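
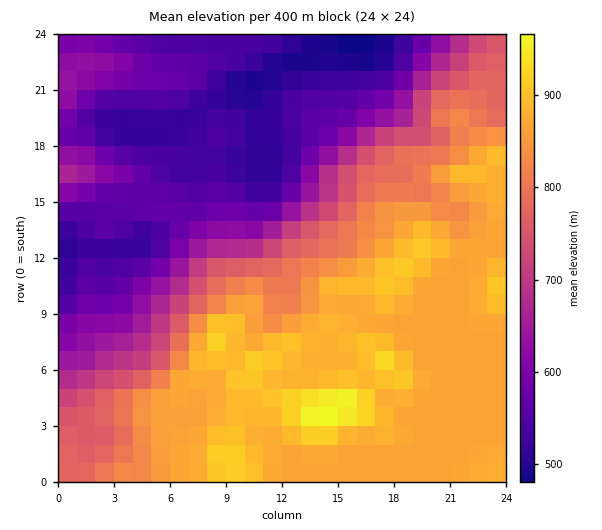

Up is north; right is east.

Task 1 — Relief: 480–980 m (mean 730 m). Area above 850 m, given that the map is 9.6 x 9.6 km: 34.8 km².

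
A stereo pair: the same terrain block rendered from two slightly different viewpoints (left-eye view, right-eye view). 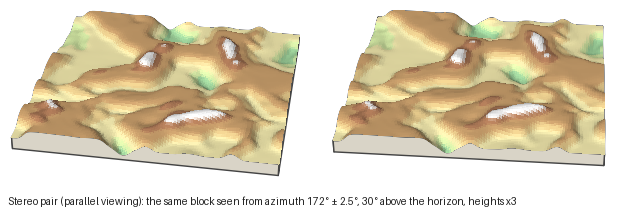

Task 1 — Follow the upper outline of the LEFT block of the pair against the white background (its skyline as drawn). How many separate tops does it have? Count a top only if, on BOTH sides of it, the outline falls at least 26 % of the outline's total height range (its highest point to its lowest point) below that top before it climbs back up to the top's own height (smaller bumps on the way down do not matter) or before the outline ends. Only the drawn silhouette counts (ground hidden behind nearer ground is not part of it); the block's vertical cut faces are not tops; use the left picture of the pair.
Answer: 0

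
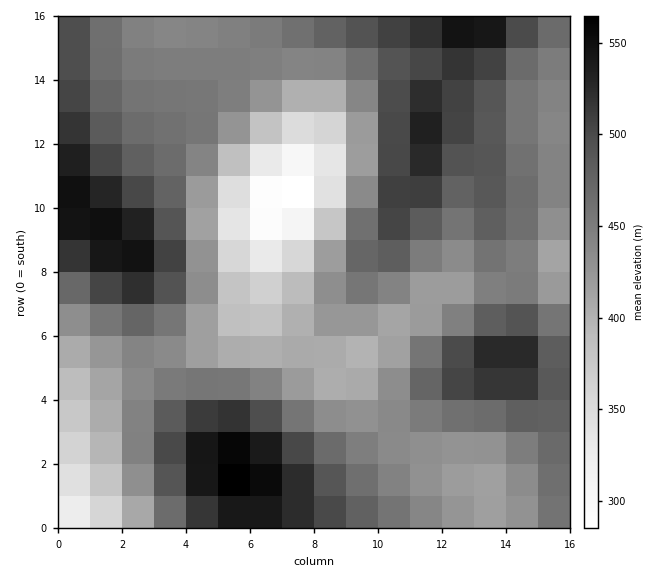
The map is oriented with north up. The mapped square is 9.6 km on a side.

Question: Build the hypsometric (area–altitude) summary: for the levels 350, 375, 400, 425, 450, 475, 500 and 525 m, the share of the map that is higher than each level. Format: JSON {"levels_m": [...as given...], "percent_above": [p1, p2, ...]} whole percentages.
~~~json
{"levels_m": [350, 375, 400, 425, 450, 475, 500, 525], "percent_above": [95, 92, 86, 74, 54, 34, 20, 10]}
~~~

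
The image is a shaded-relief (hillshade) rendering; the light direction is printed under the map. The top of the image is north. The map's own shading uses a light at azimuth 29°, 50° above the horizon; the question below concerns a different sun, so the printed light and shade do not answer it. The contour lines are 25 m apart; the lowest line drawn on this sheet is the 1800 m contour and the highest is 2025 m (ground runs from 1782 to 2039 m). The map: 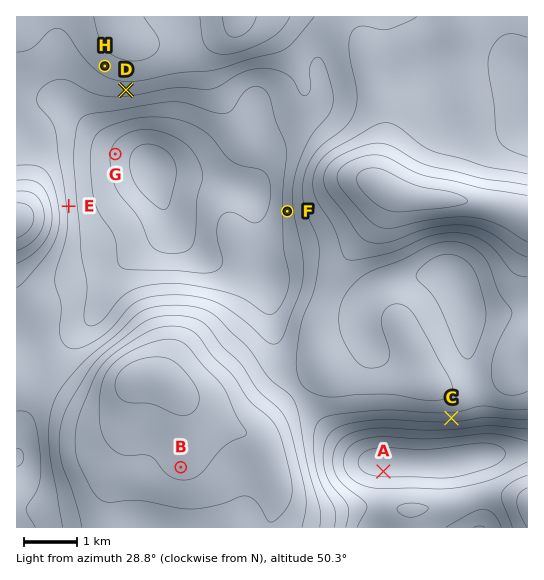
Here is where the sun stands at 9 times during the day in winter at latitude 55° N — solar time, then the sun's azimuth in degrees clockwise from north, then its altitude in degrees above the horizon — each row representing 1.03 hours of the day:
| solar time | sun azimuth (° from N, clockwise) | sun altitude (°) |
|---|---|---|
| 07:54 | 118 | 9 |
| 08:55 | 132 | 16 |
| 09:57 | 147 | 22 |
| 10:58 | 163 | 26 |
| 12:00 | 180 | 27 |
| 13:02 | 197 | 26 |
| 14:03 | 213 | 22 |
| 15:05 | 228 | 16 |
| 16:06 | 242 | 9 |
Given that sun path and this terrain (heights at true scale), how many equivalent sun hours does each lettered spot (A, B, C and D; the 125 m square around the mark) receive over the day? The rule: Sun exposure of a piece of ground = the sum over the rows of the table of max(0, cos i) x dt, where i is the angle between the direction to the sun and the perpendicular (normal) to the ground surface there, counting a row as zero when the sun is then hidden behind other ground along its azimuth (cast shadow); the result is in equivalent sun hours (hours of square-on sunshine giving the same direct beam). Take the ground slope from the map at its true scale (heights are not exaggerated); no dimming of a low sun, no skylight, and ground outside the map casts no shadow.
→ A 2.6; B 3.2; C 4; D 3.6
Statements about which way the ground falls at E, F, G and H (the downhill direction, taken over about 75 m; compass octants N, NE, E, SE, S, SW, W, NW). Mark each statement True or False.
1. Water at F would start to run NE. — False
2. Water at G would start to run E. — True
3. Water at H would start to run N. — False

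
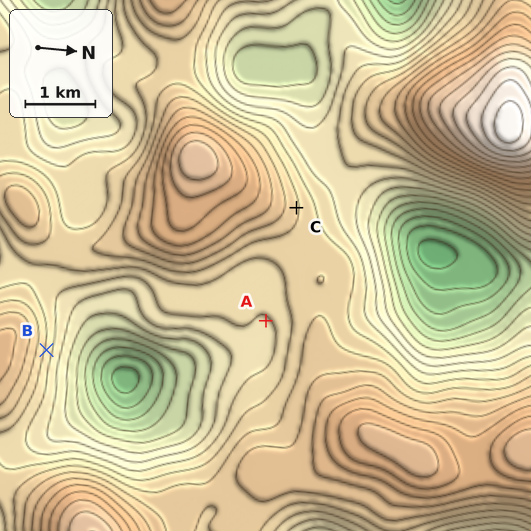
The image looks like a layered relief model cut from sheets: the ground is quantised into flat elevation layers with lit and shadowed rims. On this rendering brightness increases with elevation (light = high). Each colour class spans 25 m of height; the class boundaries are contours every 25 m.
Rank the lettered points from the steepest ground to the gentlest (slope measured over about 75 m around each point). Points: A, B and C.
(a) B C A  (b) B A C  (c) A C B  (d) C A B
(a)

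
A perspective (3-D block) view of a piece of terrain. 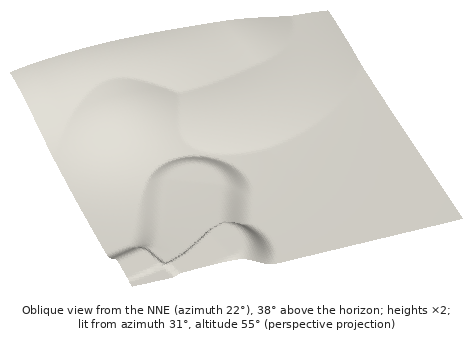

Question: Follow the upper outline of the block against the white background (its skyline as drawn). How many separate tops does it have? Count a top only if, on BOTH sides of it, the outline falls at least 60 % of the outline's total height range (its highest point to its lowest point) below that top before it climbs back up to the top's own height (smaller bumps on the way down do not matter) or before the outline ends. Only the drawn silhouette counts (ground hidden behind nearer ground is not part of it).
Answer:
0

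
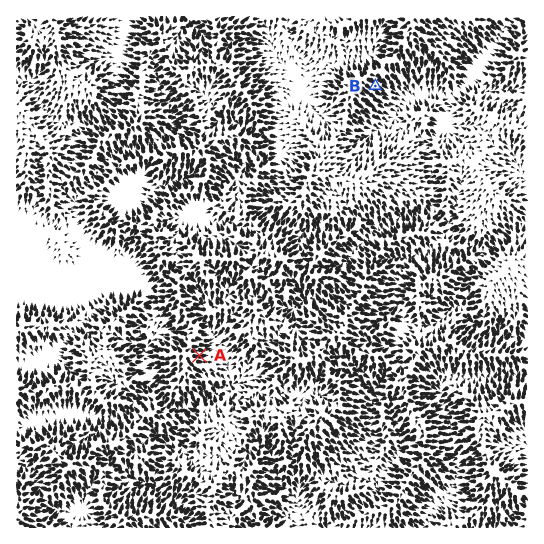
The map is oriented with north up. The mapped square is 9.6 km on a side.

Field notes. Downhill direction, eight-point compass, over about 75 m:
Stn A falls E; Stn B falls SE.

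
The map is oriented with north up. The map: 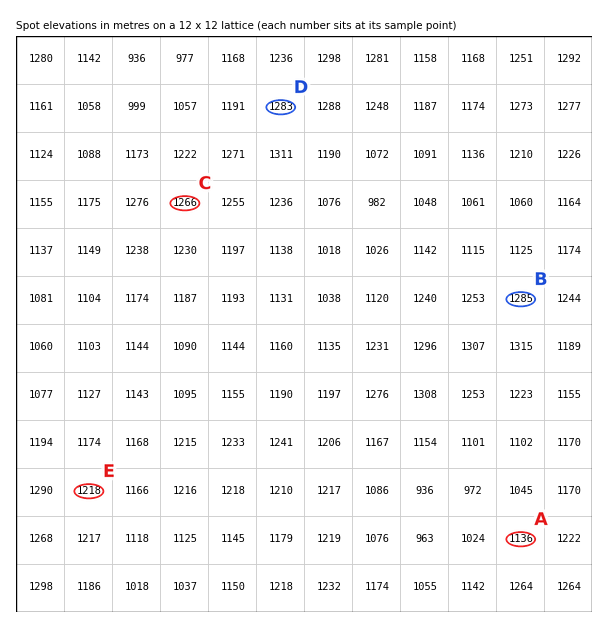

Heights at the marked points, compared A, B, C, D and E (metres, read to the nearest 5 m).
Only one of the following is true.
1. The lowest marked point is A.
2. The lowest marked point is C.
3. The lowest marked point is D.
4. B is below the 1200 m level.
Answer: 1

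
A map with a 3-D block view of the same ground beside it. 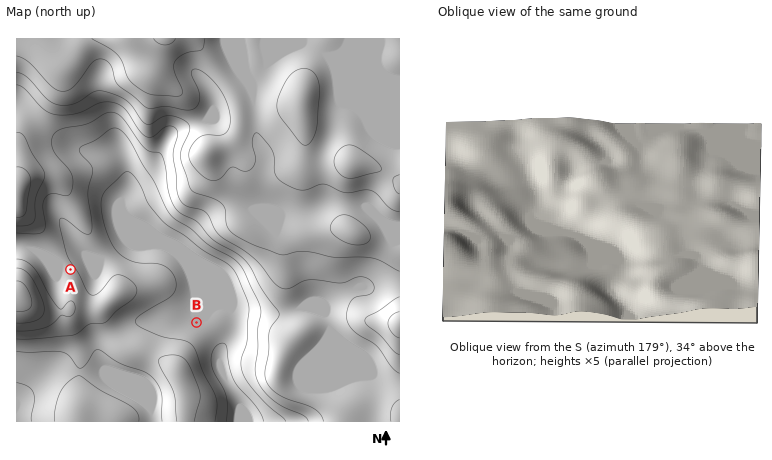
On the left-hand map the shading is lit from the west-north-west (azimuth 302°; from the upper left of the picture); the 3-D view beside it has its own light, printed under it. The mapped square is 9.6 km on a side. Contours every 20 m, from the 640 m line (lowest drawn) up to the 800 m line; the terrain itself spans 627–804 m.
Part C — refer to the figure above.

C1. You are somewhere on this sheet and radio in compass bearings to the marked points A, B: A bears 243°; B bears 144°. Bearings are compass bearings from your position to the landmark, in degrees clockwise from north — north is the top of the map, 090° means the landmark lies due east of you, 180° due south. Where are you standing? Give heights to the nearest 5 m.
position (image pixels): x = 134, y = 237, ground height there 650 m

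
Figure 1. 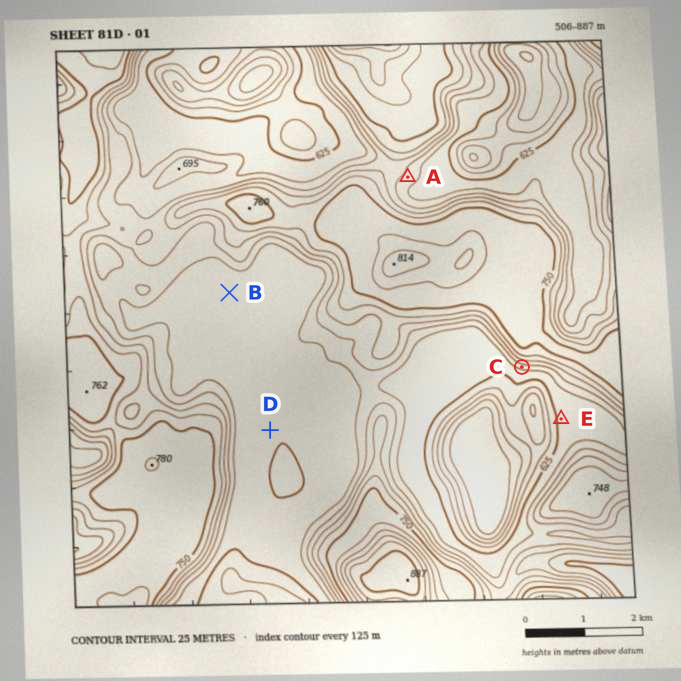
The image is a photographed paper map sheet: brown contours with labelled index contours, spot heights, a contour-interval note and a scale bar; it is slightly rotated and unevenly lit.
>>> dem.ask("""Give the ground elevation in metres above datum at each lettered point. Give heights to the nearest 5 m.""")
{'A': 665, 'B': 635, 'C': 660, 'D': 630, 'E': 630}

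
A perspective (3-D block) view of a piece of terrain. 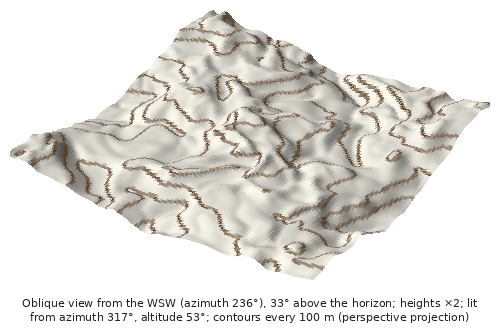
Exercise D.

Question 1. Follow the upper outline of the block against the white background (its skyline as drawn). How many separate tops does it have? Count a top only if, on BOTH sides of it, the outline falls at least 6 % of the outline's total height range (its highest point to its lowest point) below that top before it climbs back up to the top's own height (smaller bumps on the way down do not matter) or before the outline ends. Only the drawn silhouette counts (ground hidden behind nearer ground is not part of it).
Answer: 1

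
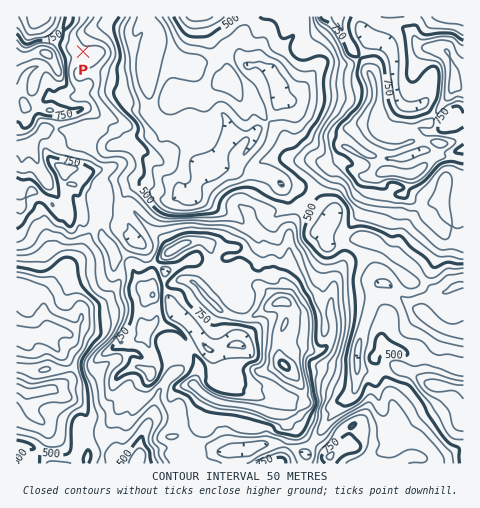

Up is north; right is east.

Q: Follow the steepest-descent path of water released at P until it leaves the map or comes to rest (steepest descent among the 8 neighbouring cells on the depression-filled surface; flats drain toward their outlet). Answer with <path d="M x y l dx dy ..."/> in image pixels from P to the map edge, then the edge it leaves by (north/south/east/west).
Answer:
<path d="M83 52l0-4 4-6 18-18 17 1 1 1 14 0 2-2 0-4 2-3"/>
exit: north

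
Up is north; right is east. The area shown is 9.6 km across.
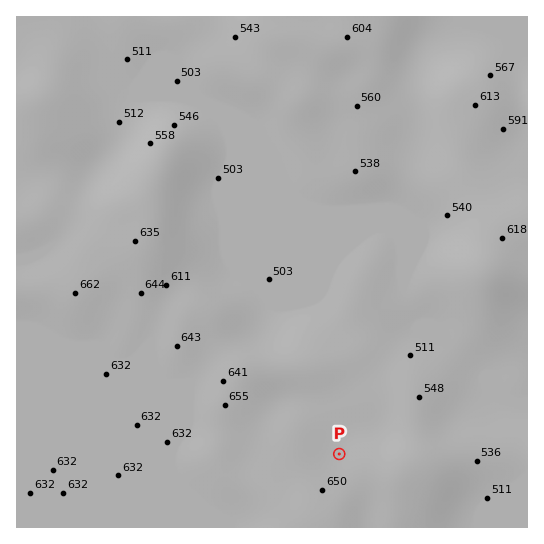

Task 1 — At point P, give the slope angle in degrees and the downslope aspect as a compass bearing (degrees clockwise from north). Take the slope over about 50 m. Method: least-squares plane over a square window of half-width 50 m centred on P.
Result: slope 5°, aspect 24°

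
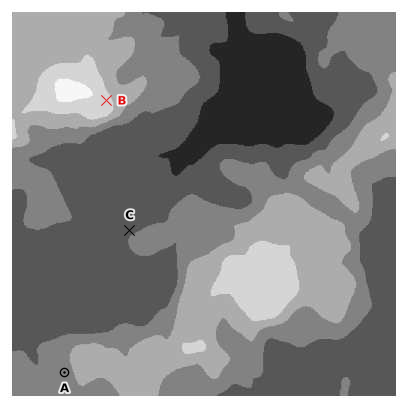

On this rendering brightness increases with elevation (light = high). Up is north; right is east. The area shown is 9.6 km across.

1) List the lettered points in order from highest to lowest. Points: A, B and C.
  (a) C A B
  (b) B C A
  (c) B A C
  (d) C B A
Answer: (c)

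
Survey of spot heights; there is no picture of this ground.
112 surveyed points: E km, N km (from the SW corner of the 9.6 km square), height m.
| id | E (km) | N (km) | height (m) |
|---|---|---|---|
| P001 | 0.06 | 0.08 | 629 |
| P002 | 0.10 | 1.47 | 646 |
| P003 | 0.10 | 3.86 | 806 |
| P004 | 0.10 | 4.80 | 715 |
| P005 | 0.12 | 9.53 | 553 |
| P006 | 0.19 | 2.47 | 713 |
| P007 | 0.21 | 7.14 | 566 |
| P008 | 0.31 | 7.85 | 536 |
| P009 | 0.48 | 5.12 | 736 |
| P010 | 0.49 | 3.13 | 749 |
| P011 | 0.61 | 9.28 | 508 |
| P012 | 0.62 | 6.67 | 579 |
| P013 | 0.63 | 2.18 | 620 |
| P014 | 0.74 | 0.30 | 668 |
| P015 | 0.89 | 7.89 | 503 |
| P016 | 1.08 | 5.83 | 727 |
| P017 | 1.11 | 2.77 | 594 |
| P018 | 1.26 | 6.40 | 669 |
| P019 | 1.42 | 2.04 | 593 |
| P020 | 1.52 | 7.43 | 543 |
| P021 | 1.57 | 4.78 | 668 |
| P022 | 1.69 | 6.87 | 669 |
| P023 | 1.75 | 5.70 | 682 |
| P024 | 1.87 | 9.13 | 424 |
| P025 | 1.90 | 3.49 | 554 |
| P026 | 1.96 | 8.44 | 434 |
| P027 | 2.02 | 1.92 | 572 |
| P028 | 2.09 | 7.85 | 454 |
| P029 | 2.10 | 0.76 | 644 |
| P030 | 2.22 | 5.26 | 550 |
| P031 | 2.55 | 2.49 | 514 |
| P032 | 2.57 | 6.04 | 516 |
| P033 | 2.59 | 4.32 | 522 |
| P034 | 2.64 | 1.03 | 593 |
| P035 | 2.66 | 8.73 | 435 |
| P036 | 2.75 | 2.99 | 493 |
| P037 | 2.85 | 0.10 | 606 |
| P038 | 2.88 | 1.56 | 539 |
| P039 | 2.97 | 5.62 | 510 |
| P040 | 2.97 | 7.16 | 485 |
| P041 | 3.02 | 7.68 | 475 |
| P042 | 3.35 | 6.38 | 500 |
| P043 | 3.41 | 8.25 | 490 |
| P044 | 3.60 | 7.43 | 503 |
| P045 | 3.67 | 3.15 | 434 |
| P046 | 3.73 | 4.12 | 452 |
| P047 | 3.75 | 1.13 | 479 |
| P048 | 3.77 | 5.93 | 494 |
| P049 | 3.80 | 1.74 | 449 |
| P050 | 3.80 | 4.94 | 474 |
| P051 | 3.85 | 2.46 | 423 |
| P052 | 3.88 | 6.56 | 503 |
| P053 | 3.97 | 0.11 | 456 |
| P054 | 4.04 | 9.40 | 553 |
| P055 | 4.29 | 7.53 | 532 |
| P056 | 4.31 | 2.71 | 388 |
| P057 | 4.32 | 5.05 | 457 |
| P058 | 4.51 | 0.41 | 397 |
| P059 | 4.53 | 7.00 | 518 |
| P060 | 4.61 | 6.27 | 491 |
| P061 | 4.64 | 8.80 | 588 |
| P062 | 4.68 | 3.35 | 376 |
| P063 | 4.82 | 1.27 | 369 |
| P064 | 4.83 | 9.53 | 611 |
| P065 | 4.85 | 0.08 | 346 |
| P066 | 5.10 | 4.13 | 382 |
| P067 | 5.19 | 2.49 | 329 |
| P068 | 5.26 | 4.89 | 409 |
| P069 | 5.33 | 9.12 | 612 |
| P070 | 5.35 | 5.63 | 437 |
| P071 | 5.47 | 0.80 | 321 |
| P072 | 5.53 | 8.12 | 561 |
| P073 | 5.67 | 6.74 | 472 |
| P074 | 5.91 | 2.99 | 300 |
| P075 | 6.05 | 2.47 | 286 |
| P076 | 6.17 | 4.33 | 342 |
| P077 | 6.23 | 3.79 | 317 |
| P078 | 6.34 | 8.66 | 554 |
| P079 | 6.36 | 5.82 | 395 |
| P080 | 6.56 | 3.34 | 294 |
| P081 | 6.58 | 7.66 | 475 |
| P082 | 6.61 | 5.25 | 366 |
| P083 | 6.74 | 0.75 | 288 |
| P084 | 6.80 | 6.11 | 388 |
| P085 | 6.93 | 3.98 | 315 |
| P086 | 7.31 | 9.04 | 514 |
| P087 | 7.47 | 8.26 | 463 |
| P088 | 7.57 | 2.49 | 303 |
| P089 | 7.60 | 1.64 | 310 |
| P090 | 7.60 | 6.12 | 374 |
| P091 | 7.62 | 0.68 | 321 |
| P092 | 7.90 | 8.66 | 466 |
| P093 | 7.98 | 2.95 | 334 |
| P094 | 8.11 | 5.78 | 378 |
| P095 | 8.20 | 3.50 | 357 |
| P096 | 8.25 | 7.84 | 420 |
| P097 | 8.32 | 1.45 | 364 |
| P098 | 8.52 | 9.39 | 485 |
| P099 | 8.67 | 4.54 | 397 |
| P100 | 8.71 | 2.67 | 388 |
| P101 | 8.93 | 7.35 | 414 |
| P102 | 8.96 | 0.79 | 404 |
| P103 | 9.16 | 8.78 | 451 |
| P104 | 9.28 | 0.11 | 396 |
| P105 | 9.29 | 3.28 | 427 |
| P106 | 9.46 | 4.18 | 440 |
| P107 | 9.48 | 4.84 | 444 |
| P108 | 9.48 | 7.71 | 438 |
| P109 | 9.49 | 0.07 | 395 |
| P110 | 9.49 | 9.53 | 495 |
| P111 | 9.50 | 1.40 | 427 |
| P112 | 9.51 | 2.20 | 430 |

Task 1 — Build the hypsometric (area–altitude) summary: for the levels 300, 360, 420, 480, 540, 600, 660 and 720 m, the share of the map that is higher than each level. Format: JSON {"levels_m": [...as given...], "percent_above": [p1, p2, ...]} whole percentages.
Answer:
{"levels_m": [300, 360, 420, 480, 540, 600, 660, 720], "percent_above": [94, 83, 64, 44, 26, 15, 7, 4]}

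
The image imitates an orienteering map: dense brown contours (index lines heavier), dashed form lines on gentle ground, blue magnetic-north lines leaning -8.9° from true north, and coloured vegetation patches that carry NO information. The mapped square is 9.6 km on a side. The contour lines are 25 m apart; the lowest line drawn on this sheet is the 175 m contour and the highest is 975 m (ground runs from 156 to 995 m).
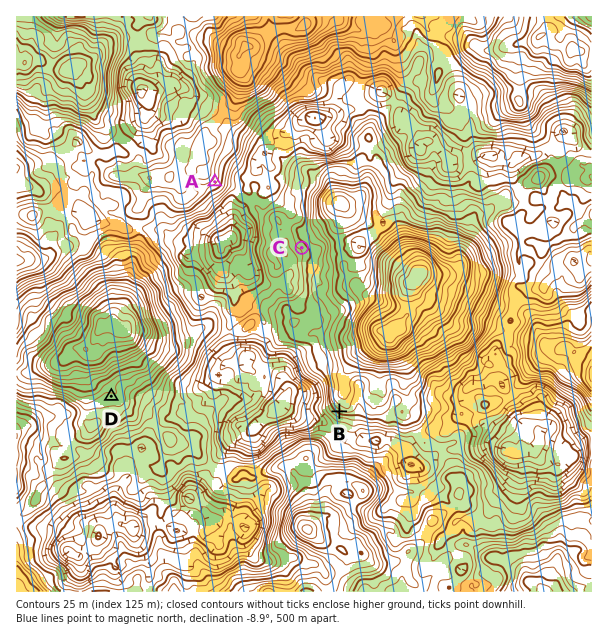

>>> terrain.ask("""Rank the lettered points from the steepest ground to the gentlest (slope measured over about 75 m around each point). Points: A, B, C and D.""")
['B', 'A', 'C', 'D']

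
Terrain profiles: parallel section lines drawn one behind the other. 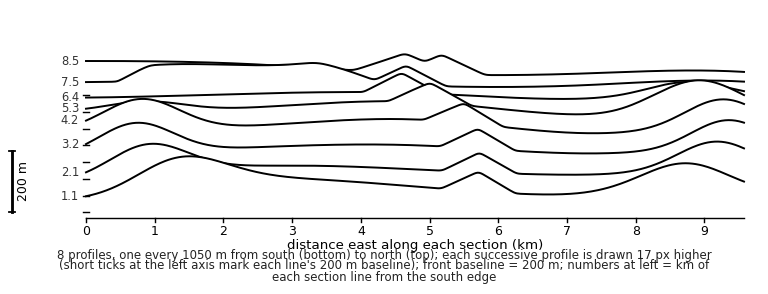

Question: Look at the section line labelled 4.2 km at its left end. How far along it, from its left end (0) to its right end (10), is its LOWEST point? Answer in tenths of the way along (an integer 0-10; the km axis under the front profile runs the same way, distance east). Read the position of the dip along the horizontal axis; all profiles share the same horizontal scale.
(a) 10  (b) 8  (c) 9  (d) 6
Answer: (b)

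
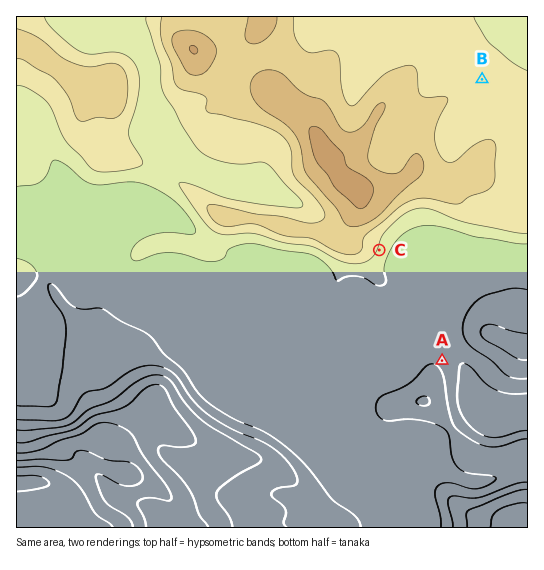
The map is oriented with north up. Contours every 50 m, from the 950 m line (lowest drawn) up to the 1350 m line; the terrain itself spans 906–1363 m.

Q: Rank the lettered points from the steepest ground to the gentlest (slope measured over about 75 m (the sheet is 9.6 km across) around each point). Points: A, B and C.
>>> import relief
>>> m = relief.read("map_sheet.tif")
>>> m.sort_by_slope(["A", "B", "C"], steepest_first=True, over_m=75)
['C', 'A', 'B']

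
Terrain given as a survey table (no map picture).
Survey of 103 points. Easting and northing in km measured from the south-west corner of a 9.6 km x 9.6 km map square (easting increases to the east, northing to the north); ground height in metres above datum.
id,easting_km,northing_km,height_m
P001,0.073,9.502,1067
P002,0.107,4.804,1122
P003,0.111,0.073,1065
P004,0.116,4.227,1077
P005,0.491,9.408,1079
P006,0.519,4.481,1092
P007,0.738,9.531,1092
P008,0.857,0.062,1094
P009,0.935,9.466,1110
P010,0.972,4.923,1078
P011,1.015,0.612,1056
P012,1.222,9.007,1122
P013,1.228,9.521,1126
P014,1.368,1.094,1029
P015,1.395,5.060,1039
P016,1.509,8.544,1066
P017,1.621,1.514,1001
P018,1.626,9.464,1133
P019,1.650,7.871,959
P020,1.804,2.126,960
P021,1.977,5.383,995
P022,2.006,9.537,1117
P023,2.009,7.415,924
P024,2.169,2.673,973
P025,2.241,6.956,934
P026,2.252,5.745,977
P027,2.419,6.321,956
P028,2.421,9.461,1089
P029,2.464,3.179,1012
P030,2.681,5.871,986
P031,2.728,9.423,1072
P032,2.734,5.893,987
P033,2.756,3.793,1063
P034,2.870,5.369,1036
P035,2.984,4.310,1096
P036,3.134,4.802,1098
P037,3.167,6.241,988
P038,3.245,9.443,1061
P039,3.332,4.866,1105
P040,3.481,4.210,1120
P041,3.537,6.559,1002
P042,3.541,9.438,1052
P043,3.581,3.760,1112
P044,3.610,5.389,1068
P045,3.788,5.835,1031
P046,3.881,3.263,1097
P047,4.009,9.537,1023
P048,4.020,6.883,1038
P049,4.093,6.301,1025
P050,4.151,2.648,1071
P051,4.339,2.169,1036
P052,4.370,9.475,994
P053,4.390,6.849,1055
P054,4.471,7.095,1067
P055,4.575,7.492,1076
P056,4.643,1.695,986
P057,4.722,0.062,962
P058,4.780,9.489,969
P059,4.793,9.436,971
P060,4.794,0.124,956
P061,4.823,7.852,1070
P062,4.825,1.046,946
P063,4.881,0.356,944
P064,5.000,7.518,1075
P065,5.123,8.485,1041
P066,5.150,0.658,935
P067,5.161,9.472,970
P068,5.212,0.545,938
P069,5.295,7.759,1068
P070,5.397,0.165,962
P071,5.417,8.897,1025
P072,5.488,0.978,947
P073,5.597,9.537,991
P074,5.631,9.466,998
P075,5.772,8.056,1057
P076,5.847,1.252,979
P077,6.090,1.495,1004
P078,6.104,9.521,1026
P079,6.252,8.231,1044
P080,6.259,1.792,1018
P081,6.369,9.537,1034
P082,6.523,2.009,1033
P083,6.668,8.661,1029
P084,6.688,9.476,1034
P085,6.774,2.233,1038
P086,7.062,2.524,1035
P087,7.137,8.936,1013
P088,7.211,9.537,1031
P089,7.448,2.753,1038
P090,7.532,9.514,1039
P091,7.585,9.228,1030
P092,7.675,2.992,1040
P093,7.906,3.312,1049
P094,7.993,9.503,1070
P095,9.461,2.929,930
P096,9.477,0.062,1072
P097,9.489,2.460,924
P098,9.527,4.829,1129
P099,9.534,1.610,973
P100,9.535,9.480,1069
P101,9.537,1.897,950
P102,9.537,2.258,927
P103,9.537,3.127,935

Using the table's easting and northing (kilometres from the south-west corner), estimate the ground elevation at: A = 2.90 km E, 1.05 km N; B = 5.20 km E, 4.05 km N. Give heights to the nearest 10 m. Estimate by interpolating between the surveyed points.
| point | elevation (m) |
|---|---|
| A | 1040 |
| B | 1000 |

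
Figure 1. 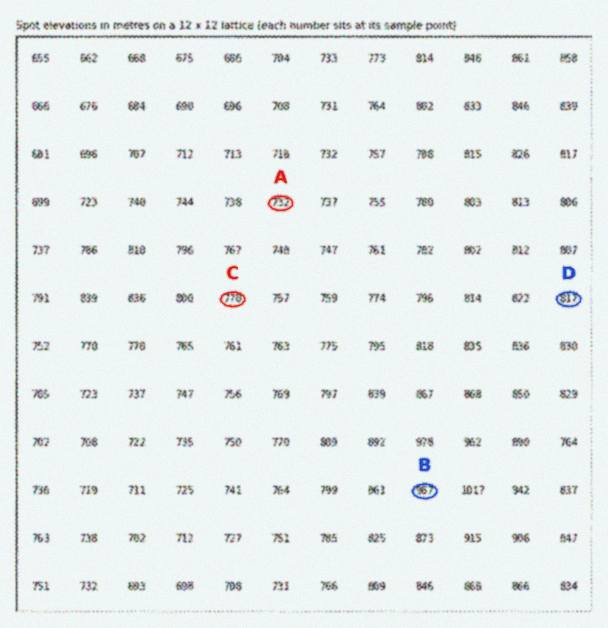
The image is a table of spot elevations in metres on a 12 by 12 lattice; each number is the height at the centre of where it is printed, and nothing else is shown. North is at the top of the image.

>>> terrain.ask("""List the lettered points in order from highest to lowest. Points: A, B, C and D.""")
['B', 'D', 'C', 'A']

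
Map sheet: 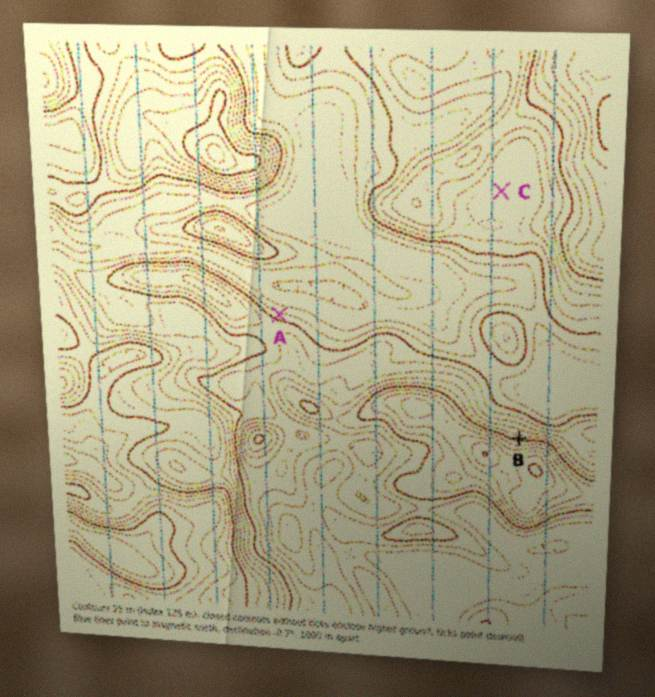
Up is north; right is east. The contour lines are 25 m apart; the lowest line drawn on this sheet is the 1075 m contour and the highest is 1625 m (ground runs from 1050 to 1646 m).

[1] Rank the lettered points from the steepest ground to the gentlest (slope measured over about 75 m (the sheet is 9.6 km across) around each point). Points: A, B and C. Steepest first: B A C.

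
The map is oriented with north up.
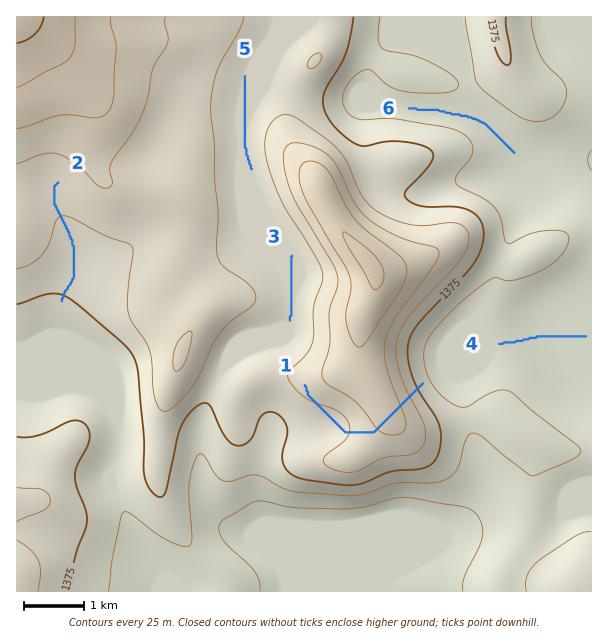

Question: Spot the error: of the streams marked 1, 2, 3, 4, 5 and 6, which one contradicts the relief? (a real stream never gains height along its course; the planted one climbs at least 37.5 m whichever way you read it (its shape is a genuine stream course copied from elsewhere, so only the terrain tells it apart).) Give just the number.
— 1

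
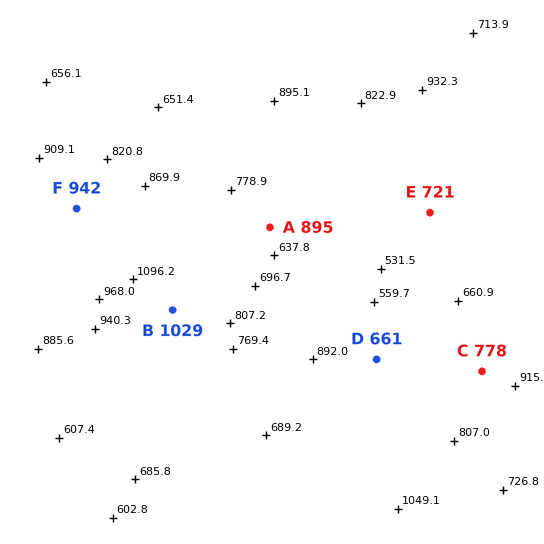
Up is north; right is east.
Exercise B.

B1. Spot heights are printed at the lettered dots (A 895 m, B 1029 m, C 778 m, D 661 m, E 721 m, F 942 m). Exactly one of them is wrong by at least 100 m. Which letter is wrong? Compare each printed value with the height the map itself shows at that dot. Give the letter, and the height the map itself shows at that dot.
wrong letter A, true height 720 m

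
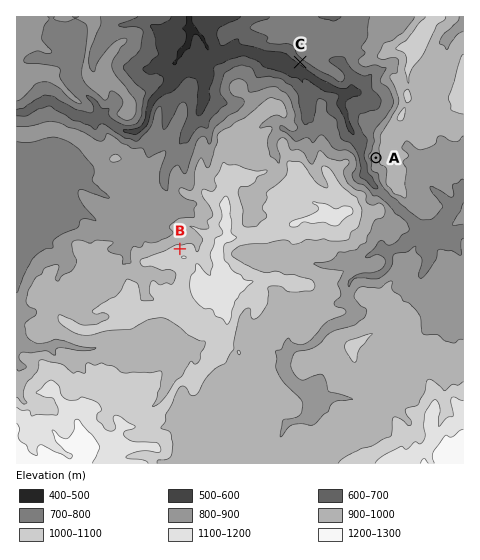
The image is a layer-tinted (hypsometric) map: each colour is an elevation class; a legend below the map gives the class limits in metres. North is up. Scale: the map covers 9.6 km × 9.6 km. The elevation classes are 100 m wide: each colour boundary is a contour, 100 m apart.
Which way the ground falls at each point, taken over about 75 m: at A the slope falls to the W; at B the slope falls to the N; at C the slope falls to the SW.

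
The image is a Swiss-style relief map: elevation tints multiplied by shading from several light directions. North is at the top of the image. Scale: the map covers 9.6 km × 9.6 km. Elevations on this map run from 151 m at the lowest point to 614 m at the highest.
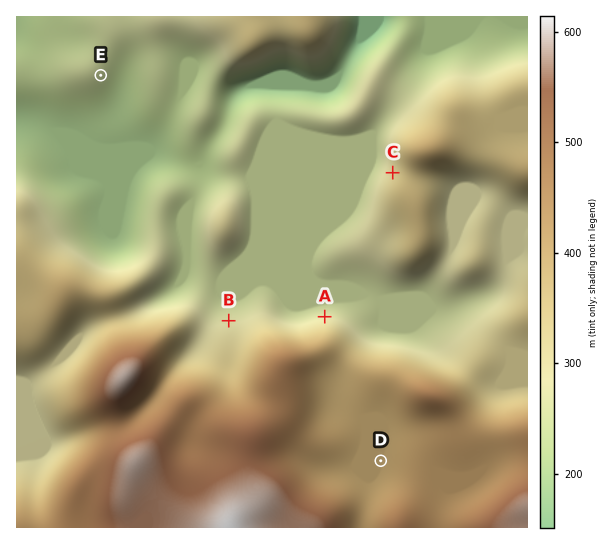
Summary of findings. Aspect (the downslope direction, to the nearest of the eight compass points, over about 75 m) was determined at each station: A N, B N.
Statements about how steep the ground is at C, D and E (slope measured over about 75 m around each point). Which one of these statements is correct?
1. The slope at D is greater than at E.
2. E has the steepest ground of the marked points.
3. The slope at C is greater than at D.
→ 3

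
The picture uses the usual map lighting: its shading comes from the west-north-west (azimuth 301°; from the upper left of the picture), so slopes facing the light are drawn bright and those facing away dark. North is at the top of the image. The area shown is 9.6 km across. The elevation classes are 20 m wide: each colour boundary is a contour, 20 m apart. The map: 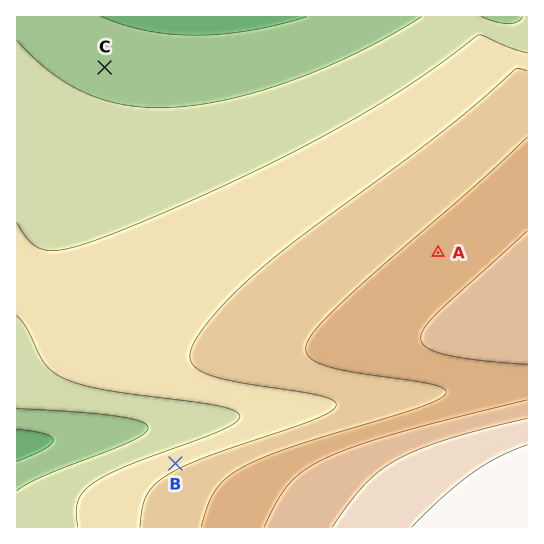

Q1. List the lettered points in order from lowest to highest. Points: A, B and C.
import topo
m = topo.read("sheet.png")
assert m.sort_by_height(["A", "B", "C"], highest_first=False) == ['C', 'B', 'A']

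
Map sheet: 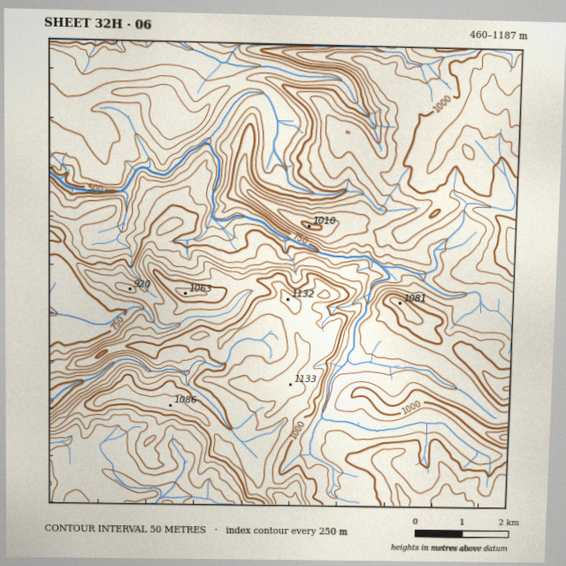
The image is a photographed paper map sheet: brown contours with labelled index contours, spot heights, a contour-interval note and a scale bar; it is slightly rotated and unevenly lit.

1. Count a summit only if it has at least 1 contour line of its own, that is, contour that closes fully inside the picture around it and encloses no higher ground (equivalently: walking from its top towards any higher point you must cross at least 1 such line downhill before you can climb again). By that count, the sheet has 11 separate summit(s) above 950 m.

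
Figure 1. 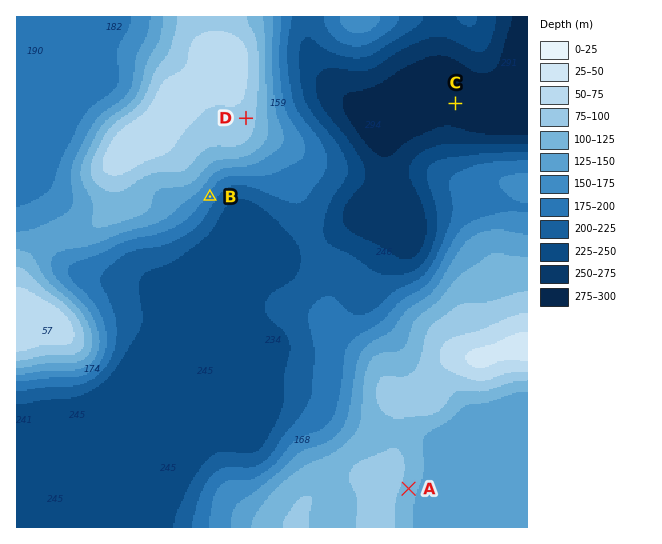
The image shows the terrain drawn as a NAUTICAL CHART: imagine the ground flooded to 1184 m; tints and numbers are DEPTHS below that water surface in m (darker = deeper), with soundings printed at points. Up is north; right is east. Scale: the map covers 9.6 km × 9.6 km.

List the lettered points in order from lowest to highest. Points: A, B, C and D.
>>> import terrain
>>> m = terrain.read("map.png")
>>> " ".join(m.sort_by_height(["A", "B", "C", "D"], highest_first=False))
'C B A D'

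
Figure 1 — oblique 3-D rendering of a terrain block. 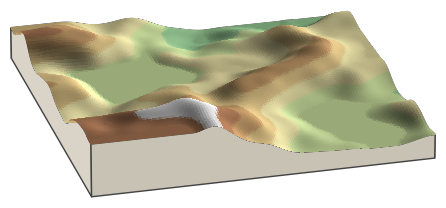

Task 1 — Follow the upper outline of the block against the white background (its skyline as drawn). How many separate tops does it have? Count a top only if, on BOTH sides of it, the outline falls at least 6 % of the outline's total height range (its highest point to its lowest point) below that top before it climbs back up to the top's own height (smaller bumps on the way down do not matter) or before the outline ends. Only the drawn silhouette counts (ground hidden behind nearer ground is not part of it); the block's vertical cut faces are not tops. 2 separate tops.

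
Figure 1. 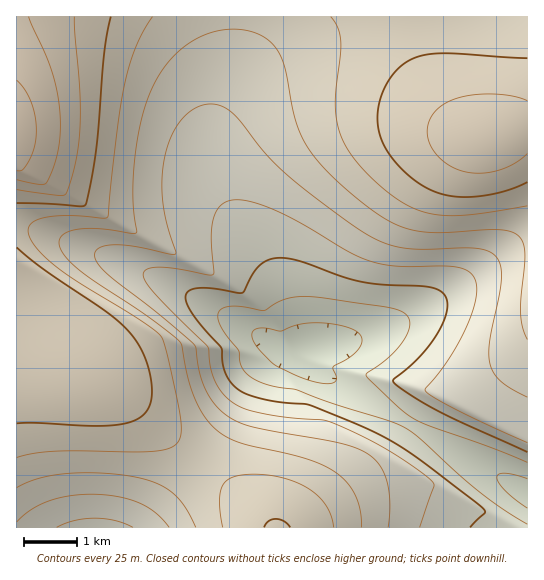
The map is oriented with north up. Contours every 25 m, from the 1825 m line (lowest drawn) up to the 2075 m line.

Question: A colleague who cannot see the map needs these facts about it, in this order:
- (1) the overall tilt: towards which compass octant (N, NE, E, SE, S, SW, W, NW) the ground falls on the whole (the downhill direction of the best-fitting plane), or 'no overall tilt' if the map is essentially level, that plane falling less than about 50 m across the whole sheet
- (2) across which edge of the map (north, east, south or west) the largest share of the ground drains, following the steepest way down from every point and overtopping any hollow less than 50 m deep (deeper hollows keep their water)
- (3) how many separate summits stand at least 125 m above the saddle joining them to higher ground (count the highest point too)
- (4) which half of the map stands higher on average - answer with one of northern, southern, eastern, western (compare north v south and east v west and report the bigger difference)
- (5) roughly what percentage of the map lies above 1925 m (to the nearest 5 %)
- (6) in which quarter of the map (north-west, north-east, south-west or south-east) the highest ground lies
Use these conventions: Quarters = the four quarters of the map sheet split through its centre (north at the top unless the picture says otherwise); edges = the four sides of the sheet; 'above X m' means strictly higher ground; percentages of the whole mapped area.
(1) The general tilt is down to the south-east (the land rises towards the north-west).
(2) The largest share of the runoff leaves by the eastern edge.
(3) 1 summit rises at least 125 m above its surroundings.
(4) On average the northern half of the map is the higher ground.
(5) Ground above 1925 m makes up about 65 % of the sheet.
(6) Look to the north-west quarter for the highest ground.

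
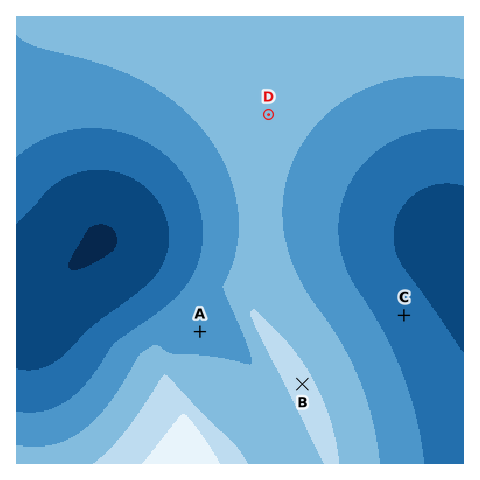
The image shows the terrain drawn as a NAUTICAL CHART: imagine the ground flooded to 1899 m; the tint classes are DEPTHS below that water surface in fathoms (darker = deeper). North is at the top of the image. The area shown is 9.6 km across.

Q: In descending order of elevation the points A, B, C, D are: B D A C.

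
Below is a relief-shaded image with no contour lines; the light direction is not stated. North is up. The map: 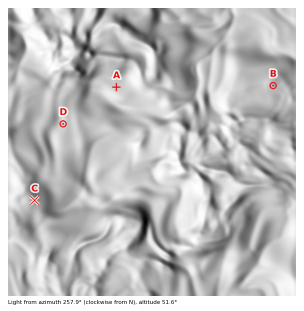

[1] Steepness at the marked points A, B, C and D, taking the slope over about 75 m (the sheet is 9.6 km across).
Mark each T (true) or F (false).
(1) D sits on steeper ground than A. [T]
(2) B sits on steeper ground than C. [F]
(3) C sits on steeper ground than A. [T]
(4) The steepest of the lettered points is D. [F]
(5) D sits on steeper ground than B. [F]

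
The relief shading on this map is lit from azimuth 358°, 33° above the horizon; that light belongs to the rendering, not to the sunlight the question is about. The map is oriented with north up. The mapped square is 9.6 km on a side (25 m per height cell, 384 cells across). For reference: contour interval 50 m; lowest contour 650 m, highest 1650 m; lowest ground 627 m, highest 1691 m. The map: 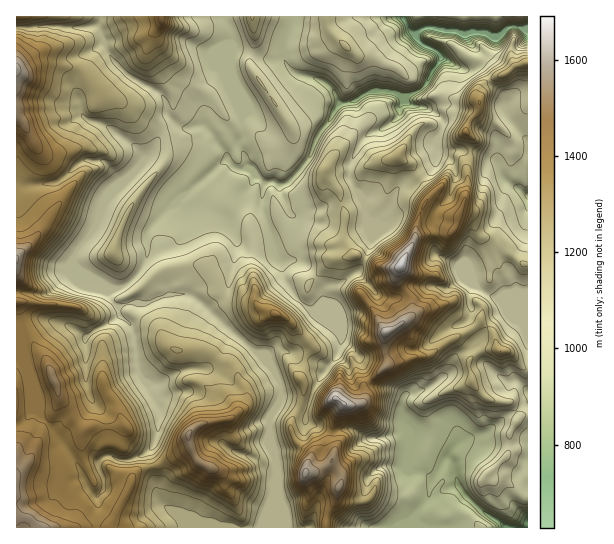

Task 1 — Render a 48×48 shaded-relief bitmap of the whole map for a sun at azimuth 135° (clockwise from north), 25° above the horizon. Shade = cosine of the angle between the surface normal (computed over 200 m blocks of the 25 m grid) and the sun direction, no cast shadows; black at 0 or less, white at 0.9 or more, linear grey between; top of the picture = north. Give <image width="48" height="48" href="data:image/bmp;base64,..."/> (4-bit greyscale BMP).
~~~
<image width="48" height="48" href="data:image/bmp;base64,Qk32BAAAAAAAAHYAAAAoAAAAMAAAADAAAAABAAQAAAAAAIAEAAATCwAAEwsAABAAAAAAAAAAAAAAABEREQAiIiIAMzMzAERERABVVVUAZmZmAHd3dwCIiIgAmZmZAKqqqgC7u7sAzMzMAN3d3QDu7u4A////AHZFVnZYmHeIeImrp3RWPP/tuYd3d2StzYdlZnVXqoiIiIisuHM3Wf/u2od3d3iJzqh3d3Y1vKmIiIm8yXMnd97O65h2ZmeamqmYeIhEnLmZmYrN2mJJlc2J24iHdleZmKuYiId0a8mIiaq8ylAat522qneHhiOJl5uoiJZTNYmGd5h4qlAFiYvbqoeIdzBJqHmoeKqIhRFWdlZomVAAV5isy4eJh1MVqneZeJqazWAFmHeaqFIAJKpnq4d4h2YziWaJd4mIvKAAnLq7uDQwBIzbqod4h3dTimZ4dmd3mqMAGbvduCNkJc3v64eIh3mEaodomGVWeZYAADWu6jBkRr3v/IiqmImpd5hXmXVXeIYgASEp3GFBBYrO7YacuImqqIhWmXZ3d3ZUNEQ2m4RUAFRr7qVHmZmXiYdXmWSIiHZUVVVWiXRYAAIr/+qFNImIinZXmWN6mHd2ZlVnd1NZYAMC3//bY2mamGVGiWN6qGeJiHZnd1RZpAIgS+7utnqryWZWeGN6l1Z4iHZniGVoqRBDaqus2md5undmeGJphkVlVmZnmoeHiEAEjMy2iqZlaYd3iadGdTRVVWZmnLmXd1AAOt3rdoh2eKqqqquWZDRWZmZVermHd1EBAnzuyViHd6qph3eIdkRWZ3UzRWVod1MRIiaczHaId5pzIiRVaHZmZ3UiVTRohzFURVVVeYWId7p1M0V3VYmHd3YhZ2ZnlzAFSbqZdXWJiOyYd3eJlEiHd3cwR3VFiYIBON2rqHaJiN3bh3eKuDRmZ3dSR3ZDWJkAA92Yqnd4ds/+t1RZqWRERWdkZ3dURWhQAG7K7Id4dVz/6mIoqXZlQ0ZmeHdkRGZgAAzr77iHdiS//ZUVunZ2ZVZmd3dkNGd2EAPJr+mHdzNs/rczq5dmZmdmd3dkRGmHcgCWXeyXh1RI3shSfKh2dnd2Znd1VWiHdgCHONy4iGVFvtpzOsmHd3d2ZlZmZniHdiAqRLq4iGZTXfyGJcuIdnd3ZlRVaIiHd1AFgpmYiniIRu64Unyoh2d3eIYSWYiIiXUAU4qIiXibtnzblTm5iId3Z5pgGZZomqlQBIuIiGiau5q7uFWZiJiHdomxBqckWKmEA42oiGiYiaqpqYaJh4iHZni4AYkxAYmFNq24iHiHZmd4mZh4h3iHZmisEFiEECqVBL3JiamIdmiYmqmIh3iHZmeLkBaJYASGAI3JiLmZiImZmqmJiHiHZmeItQJYpQA2MC3Id7upmHiZiZmZmHd3Znd3mlECeDAUQAvaZszKmHeId4mJmId2Z3d3iatzWqQEUAfdhs3LqXd3eJmZmHd2Z3d3h3zsmb0QQQCtyrvLqHd3eKuqmHdlZ4iIiIq7qZ3ABAAGzZmrqHd3aLy6mHdVeId4mYmph3fFA1IAJWeKqod2ZqzKmYdliYdWeIiIdmNpMzQAAERWeJh1RozLqYdmq5dEZ3eHiGQiIgAQAmZWd4dlRGzcqZhVrKdDV2d3eIt4eJelGaqImZdVVTvsmIdFrLhTV3d4dmu6vNzevg=="/>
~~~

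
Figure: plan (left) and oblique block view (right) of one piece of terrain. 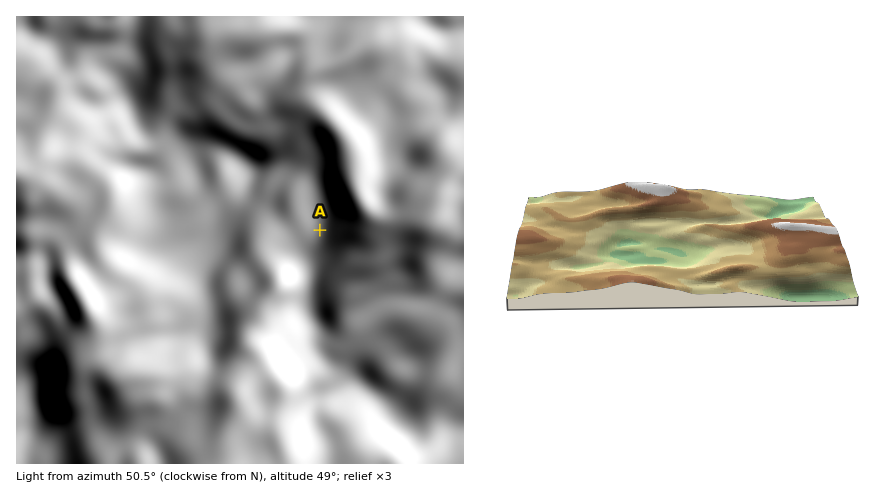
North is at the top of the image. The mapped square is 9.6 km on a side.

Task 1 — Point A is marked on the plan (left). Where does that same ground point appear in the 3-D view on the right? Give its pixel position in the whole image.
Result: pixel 668 221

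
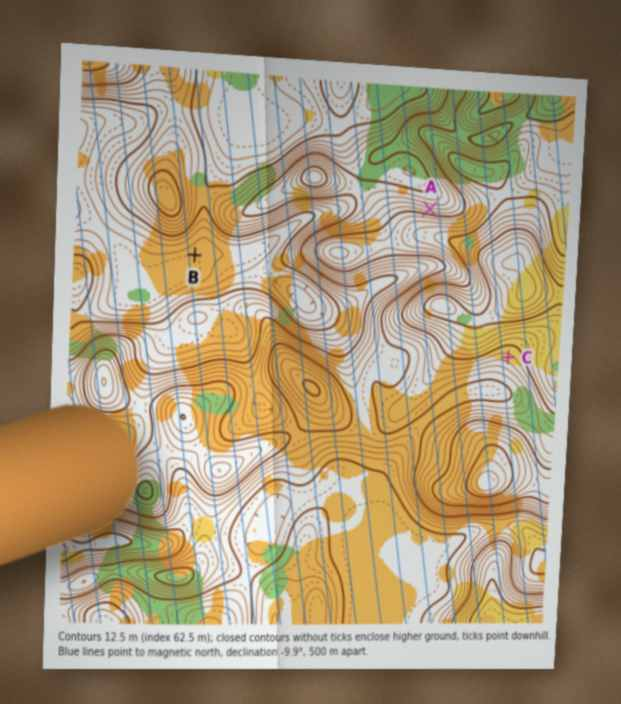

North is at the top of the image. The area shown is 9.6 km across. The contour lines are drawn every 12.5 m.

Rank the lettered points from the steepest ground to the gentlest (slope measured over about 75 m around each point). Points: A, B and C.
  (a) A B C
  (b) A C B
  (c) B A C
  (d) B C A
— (b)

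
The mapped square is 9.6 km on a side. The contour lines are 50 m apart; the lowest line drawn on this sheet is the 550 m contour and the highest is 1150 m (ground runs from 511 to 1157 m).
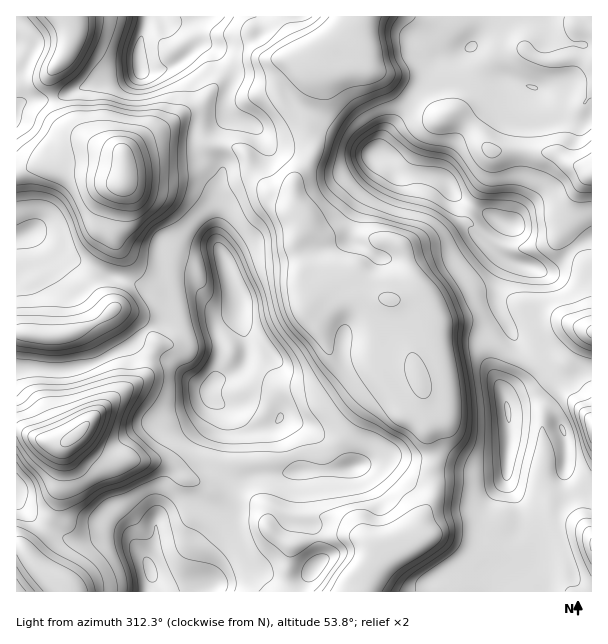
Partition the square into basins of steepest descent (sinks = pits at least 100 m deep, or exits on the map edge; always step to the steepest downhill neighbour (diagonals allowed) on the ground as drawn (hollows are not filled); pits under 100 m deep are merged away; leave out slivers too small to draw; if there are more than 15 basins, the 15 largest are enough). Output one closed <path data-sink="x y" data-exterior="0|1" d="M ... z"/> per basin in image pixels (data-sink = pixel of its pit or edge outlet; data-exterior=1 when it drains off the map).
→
<path data-sink="237 293" data-exterior="0" d="M66 16l-50 1 0 528 10 7 16-18 13-21 7-42 0-24 6-7 10-6 21 22 9 4 33 0 27 3 18 15 36 18 23 3 16 6 7 8 0 15 8 8 16 9-4 19-1 28 73 0 8-20 11-12 5-12 17-1 14-7 5-18 13-25 1-11 0-34-7-23-1-31-12-33 0-11 10-18-2-13-4-14-8-8-12-2 10-6 0-24-5-21-5-6-11-2-12 0-19-5-35 1-7-2-10-7-12-27-23-10-17-22-5-12-10-8-12-3-15 0-15-11-25-2-21 6-20 12-6 8-4-6-17-4-30-18-12-13-10-28 0-15 16-20 6-16 0-11z"/><path data-sink="377 155" data-exterior="0" d="M591 16l-231 0-8 17-5 5-20 10-13 16-8 0-24 23-2 5 3 12 23 21 7 22 0 6-5 9-14 20 0 22 11 24 16 8 35-1 42 7 6 9 4 18 0 24-10 6 12 2 8 8 5 16 50 5 39 25 16 6 33-3 16 16 14 18z"/><path data-sink="507 410" data-exterior="0" d="M434 325l-12 1 2 10-10 18 0 11 12 33 1 31 7 23-1 45-13 25-5 18 10-4 18 0 28 12 18 5 11 10 14 22 7 7 70 0-1-202-29-32-12 0-6 3-21-1-10-5-39-25z"/><path data-sink="140 66" data-exterior="0" d="M287 16l-219 0 4 11-2 17-4 10-16 20 0 15 6 22 4 6 12 13 30 18 17 4 4 6 6-8 20-12 21-6 25 2 15 11 15 0 12 3 10 8 5 12 17 22 21 8 3 4 1-20 14-20 5-9 0-6-7-22-23-21-3-12 2-5 17-17 7-6 6-1-10-9-12-24z"/><path data-sink="150 569" data-exterior="0" d="M78 434l-10 6-6 7 0 24-7 42-13 21-16 17 8 12 25 20 7 9 219 0 3-2 0-26 4-19-16-9-8-8 0-15-7-8-16-6-23-3-36-18-18-15-27-3-33 0-9-4z"/><path data-sink="17 591" data-exterior="1" d="M18 546l-2 0 1 46 49-1-7-8-17-12z"/>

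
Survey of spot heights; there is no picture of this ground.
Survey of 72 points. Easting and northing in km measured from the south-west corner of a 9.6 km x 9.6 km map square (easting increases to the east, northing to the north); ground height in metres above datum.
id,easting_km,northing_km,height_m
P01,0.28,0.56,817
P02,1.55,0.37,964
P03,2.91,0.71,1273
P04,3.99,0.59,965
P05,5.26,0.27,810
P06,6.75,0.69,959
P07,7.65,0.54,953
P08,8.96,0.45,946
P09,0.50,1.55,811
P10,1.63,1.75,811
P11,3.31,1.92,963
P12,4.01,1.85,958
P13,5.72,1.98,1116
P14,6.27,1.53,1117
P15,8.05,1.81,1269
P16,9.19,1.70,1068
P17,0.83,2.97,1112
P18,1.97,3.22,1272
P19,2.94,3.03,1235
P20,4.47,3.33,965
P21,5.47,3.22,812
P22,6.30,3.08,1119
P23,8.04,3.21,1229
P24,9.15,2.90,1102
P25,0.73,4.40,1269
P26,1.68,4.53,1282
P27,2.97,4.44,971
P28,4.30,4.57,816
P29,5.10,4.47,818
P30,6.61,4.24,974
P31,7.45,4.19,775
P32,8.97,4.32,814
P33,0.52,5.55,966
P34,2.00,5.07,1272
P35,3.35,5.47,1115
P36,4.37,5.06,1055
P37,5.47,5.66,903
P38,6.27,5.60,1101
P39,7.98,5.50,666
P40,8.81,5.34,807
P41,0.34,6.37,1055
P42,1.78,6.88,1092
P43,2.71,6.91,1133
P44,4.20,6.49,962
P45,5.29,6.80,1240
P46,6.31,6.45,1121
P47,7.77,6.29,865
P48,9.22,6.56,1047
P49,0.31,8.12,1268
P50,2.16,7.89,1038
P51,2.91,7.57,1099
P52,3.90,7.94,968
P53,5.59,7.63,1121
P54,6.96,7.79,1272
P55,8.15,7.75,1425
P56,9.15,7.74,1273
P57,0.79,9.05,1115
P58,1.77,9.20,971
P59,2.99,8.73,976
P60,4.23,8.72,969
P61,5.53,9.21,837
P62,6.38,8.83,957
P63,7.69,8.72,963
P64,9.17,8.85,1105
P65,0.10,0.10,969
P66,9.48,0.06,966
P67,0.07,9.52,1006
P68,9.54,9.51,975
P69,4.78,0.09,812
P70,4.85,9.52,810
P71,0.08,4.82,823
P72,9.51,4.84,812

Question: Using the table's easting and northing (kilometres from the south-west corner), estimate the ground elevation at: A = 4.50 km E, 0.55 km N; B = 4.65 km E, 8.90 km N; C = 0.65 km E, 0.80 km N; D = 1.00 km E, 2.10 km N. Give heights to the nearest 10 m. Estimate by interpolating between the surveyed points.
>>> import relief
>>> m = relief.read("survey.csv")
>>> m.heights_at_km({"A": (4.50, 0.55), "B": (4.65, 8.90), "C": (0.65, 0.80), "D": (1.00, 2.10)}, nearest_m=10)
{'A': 970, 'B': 860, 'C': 790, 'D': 810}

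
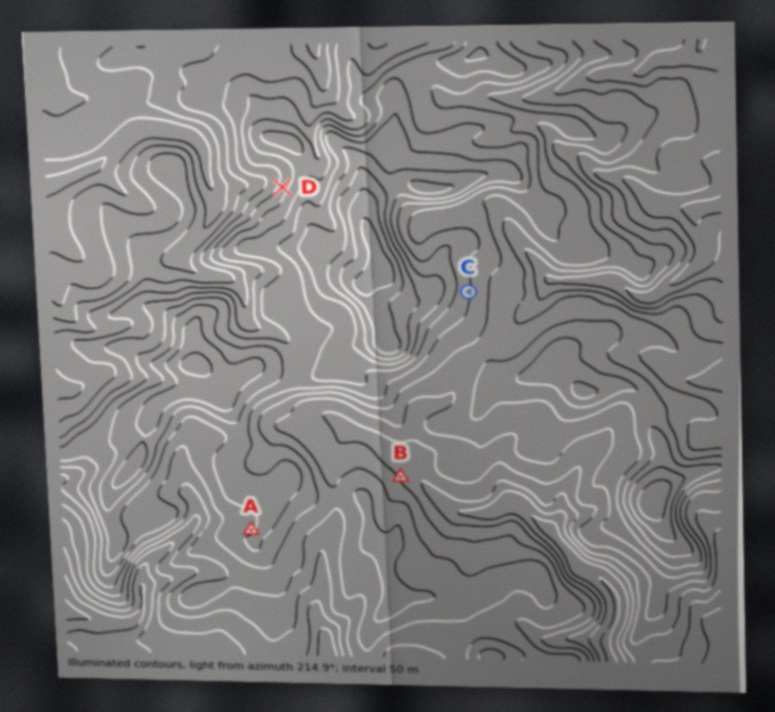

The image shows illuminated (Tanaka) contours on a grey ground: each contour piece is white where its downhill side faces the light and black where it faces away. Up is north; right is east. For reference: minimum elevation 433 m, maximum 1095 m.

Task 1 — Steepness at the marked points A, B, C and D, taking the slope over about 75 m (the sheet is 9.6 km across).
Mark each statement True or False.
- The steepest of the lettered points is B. False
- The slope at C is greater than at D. False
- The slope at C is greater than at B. True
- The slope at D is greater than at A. True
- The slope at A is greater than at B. False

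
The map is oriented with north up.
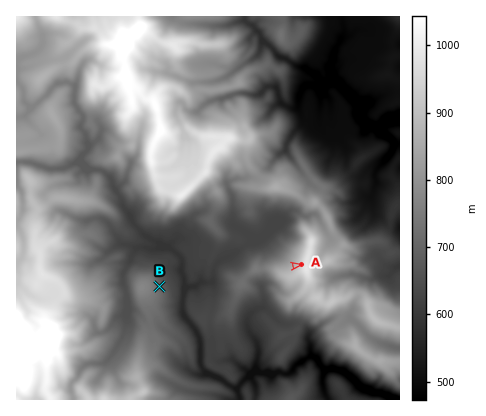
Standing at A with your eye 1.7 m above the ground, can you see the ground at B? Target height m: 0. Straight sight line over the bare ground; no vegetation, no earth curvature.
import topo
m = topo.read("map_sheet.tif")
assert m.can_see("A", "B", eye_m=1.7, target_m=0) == True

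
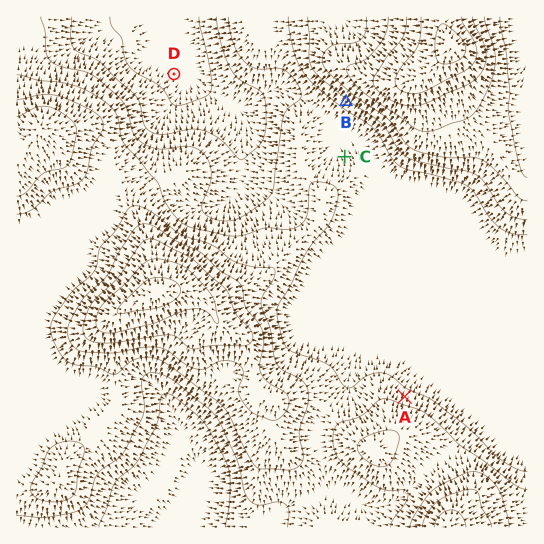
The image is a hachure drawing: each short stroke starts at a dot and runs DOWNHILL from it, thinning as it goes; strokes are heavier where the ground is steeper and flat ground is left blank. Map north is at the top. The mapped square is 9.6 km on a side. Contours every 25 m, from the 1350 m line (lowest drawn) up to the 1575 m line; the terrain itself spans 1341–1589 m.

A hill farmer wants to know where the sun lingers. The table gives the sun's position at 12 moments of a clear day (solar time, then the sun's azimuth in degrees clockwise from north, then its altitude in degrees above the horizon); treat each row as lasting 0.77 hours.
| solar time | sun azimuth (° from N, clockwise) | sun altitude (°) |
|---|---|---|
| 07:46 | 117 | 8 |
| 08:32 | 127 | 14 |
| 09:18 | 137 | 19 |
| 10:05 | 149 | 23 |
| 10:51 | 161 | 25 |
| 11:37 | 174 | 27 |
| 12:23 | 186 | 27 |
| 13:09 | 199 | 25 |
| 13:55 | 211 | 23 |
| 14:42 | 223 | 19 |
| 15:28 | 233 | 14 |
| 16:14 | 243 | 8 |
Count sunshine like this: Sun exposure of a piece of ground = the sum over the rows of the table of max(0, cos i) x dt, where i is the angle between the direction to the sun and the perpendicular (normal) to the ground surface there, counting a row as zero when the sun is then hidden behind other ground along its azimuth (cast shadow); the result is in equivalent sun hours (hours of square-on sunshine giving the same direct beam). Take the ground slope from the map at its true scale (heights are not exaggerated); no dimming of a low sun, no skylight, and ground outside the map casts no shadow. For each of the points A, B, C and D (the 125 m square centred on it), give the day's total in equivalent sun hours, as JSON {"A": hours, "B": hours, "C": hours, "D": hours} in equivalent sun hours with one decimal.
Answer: {"A": 2.5, "B": 3.8, "C": 2.9, "D": 3.0}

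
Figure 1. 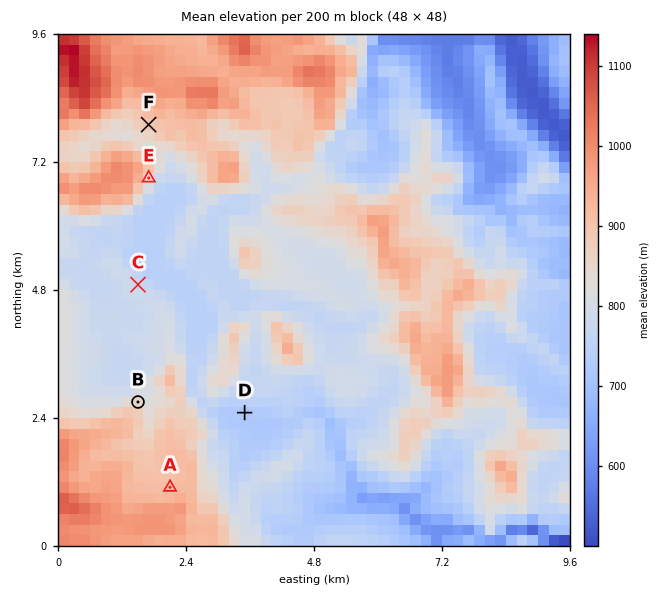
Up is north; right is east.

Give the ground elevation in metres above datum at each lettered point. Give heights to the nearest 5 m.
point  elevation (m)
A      910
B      855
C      780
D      720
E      855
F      905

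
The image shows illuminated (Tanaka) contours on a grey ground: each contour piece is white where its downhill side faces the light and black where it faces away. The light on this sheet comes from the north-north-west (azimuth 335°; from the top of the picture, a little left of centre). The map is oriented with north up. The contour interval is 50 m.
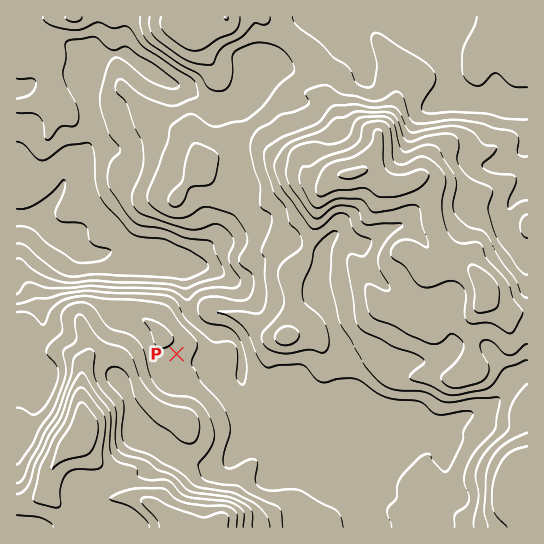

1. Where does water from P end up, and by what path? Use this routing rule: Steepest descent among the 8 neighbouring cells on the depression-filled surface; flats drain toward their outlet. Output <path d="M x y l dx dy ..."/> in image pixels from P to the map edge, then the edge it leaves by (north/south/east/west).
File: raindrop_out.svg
<path d="M177 354l9 9 8 0 19-18 0-8-20-19-4-8 0-39-6-5-2-1-4 0-2-2-4 0-9-4-9-1-3-3-5 0-2-1-13 0-7-3-14 0-8 4-15 0-7-4-10-10-3-2-4 0-3-2-2 0-6-3-14-16-20 0"/>
exit: west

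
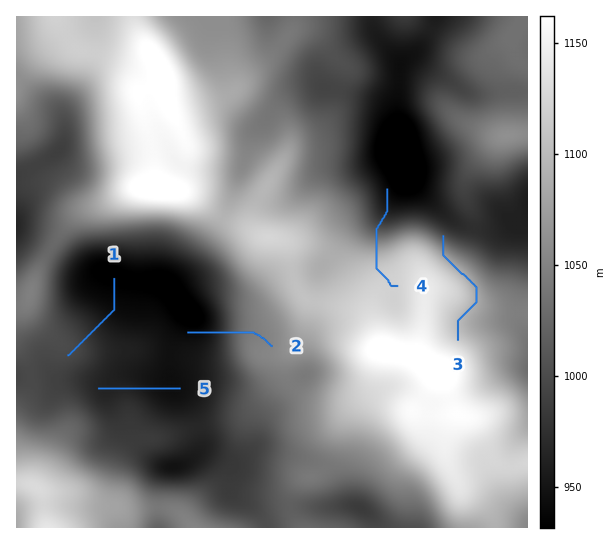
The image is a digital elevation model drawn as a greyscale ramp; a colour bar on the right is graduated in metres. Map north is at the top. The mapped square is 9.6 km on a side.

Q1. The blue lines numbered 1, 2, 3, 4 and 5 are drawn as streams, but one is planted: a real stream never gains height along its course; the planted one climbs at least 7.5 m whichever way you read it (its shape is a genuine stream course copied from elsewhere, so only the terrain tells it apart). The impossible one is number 3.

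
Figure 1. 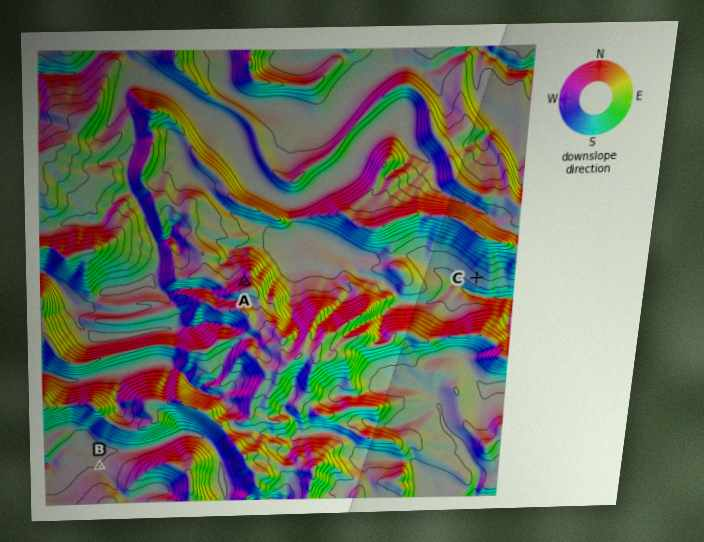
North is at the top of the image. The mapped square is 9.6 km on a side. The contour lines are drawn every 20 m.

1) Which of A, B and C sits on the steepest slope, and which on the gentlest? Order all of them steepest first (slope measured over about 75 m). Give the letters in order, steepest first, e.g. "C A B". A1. A C B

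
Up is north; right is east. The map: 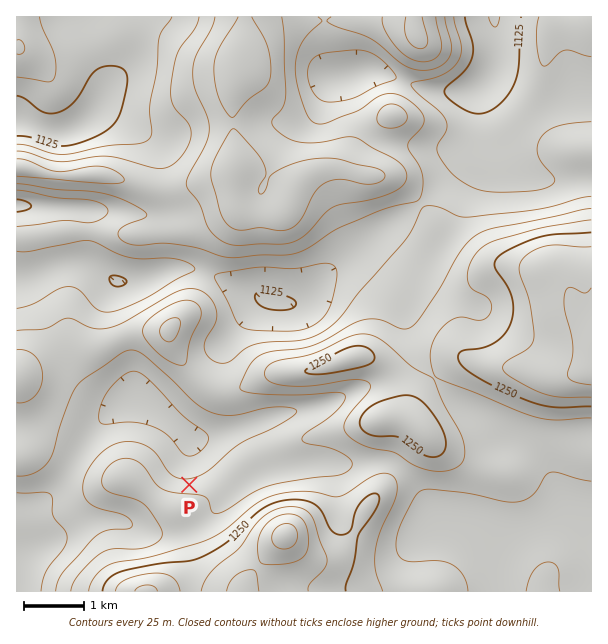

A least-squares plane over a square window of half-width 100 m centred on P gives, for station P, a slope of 6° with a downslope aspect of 355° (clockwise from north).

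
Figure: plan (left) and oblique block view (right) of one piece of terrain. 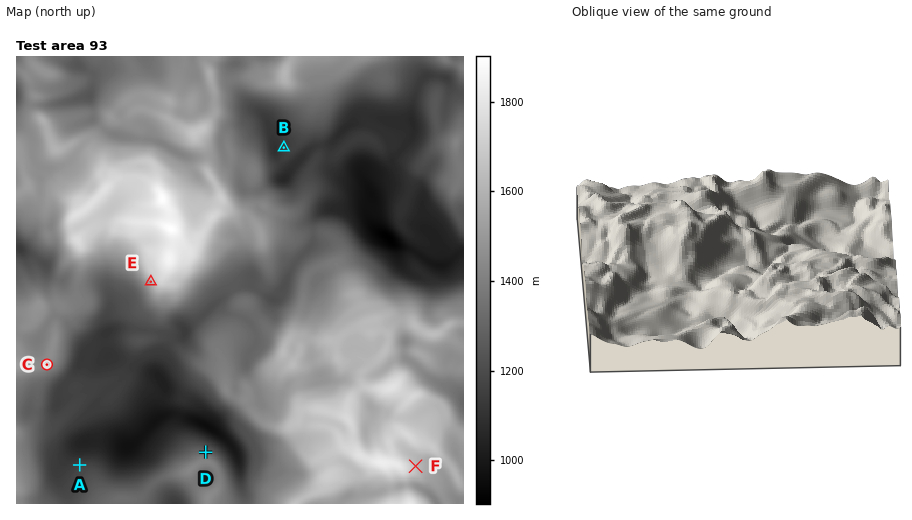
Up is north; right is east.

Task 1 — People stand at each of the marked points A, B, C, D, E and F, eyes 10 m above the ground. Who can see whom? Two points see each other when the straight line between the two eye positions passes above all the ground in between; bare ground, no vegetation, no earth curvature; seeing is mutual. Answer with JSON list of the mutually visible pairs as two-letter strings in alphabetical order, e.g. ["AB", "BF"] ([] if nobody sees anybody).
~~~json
["AC", "AE", "CD", "CE", "DE"]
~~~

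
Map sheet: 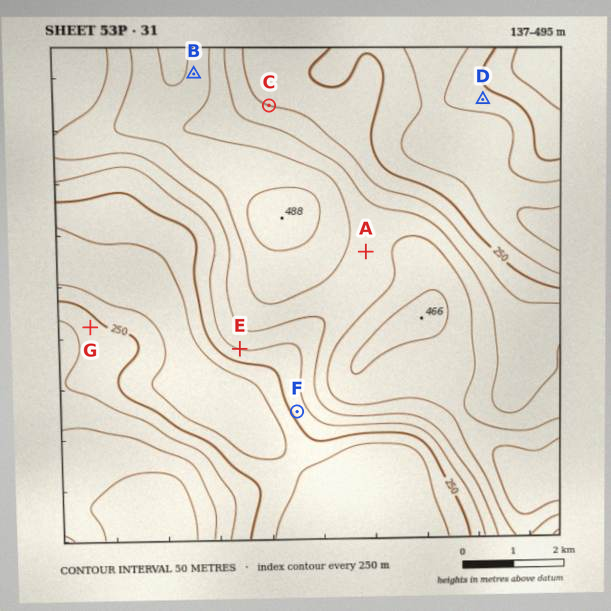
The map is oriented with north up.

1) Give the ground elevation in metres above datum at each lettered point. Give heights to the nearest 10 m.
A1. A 390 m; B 440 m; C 300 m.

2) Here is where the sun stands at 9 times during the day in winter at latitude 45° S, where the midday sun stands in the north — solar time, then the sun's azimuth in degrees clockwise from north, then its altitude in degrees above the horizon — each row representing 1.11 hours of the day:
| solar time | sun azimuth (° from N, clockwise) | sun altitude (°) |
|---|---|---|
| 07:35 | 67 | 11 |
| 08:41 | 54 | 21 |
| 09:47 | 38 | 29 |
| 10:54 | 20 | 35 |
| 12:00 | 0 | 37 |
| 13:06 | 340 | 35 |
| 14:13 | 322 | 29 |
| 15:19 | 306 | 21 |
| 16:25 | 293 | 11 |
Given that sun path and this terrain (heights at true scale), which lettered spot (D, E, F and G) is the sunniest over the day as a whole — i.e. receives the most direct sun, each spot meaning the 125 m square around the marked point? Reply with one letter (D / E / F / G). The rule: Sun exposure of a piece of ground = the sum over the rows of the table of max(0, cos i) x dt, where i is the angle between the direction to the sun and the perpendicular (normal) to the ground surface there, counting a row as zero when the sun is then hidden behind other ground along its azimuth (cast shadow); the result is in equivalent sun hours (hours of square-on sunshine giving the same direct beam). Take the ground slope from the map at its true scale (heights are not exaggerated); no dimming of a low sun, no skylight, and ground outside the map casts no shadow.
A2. G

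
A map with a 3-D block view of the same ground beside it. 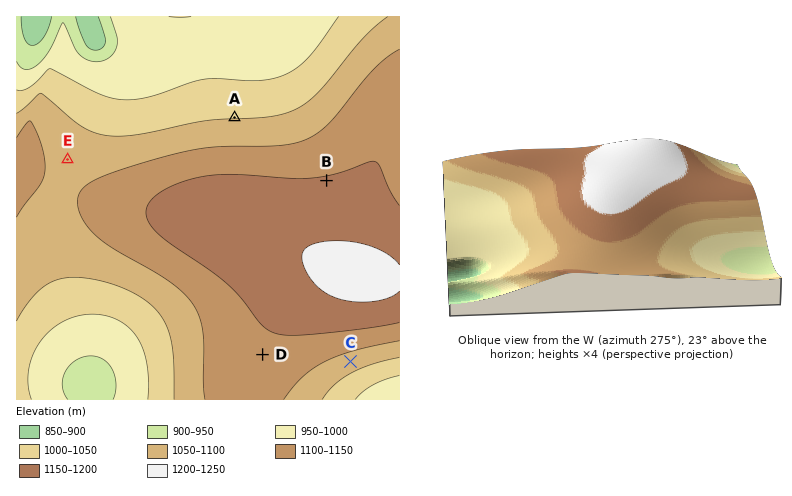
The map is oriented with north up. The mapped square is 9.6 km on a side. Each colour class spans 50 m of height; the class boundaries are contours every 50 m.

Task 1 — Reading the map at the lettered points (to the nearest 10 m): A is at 1050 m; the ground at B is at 1150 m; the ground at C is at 1080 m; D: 1140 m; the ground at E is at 1090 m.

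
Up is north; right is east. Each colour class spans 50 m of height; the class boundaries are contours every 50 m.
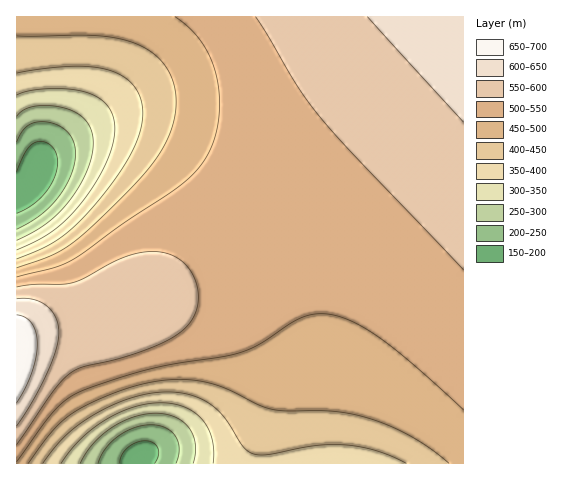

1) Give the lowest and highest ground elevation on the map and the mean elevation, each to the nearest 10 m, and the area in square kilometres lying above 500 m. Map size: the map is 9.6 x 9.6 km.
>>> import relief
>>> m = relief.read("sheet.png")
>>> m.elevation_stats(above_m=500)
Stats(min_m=170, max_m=690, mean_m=490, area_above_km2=52.7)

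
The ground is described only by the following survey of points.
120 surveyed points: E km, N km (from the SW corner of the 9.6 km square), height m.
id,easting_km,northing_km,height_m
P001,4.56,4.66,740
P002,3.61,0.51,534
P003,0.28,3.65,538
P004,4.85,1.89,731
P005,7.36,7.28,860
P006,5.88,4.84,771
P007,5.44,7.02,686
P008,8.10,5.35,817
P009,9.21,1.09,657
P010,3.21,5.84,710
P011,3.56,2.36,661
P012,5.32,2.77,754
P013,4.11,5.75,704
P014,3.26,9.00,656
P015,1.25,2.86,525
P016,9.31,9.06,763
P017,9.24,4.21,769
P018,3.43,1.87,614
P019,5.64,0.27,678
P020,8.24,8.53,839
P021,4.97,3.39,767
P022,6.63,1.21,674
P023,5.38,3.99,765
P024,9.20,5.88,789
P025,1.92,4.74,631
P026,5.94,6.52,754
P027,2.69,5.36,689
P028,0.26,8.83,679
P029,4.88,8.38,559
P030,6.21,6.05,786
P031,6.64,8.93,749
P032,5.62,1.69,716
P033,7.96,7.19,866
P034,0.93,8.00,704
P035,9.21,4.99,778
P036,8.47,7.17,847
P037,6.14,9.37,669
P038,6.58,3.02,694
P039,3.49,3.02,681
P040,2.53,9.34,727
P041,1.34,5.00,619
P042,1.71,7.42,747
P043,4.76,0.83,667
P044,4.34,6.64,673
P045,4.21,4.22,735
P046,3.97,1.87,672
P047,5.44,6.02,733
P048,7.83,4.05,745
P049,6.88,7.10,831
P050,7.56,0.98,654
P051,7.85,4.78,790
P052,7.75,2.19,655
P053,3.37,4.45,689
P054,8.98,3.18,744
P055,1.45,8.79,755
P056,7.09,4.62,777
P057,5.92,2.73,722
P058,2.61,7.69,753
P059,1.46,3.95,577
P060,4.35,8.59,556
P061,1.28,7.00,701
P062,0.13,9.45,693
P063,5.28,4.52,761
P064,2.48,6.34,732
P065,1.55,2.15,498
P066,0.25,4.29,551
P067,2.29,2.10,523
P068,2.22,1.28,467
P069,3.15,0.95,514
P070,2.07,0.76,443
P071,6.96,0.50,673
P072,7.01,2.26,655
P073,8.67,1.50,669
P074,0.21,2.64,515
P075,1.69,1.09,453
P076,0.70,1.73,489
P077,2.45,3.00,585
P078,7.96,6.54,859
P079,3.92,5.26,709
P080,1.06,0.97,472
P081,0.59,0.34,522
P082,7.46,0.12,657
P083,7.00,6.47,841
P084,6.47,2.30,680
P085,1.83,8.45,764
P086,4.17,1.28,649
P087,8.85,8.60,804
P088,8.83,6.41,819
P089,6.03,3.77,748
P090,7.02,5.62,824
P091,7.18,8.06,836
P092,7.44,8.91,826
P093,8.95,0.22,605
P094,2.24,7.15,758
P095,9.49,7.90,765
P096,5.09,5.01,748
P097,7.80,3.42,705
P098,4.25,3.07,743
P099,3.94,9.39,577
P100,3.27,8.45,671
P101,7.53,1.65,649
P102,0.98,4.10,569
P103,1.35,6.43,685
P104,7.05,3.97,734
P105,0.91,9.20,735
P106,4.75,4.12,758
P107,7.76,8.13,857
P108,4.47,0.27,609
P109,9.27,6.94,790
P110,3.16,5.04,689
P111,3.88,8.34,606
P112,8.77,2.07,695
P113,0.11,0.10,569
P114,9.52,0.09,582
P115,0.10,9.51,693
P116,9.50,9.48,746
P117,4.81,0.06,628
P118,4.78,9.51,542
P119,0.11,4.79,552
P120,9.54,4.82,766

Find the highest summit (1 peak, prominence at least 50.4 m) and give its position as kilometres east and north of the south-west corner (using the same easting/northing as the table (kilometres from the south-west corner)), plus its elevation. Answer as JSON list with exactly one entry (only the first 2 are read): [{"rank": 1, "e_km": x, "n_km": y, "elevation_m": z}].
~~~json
[{"rank": 1, "e_km": 7.76, "n_km": 7.21, "elevation_m": 868}]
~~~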